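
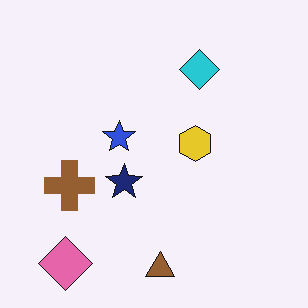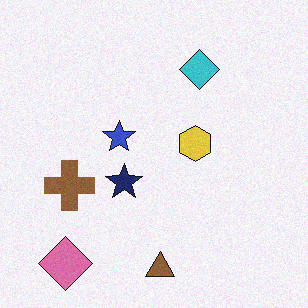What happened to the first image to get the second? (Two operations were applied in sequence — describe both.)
The second image is the first slightly desaturated, then degraded with subtle gaussian noise.

All colors are more muted and greyish — a global saturation change. Random speckle covers the whole image, including the flat background.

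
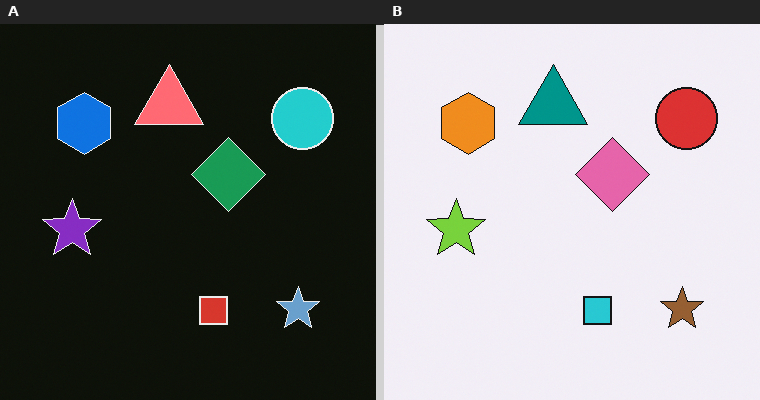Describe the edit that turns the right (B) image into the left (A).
The image was color-inverted (negative).

The light background has become dark and every shape's color is its complement — a photographic negative.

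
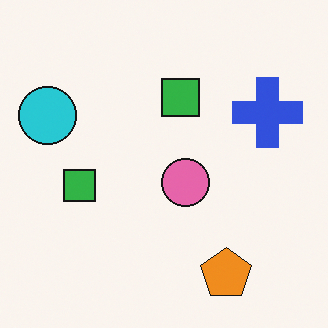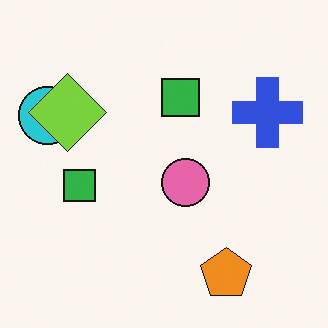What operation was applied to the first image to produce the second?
This is the original image overlaid with an additional lime diamond.

A lime diamond appears in the second image that is absent from the first.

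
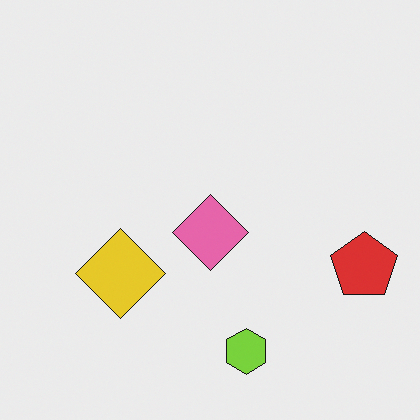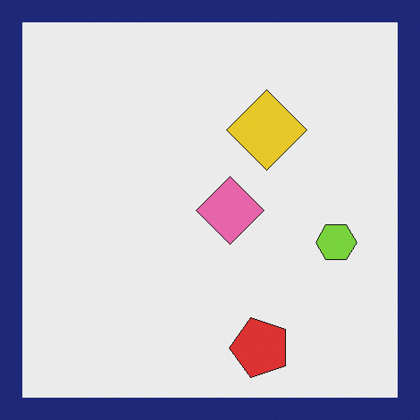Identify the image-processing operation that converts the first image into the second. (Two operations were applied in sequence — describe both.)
The second image is the first transposed (reflected across the top-left ↔ bottom-right diagonal), then framed with a navy border.

Shapes have swapped their row and column positions — what was in the top-right is now in the bottom-left — a diagonal reflection. A solid navy frame runs around the edge of the second image, with the content slightly shrunk inside it.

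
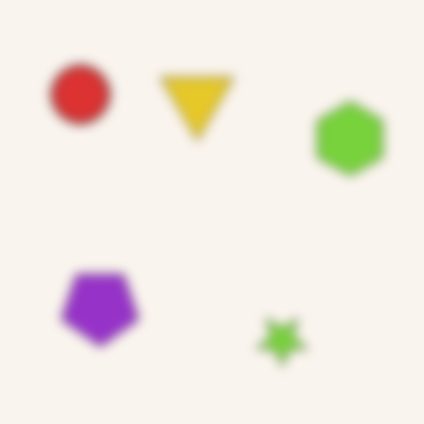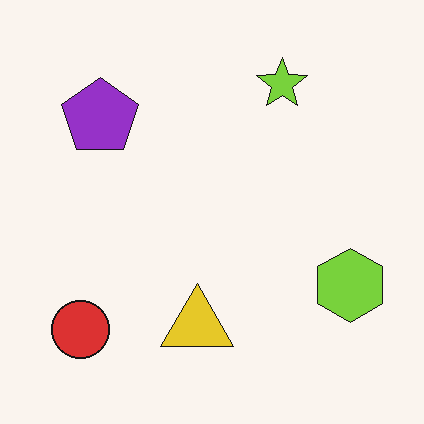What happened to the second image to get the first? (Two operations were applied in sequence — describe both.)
It was flipped vertically (top ↔ bottom), then strongly gaussian-blurred.

The lime star is in the top of the second image and the bottom of the first — shapes on opposite sides of the horizontal midline have swapped in a mirror flip. Shape edges and outlines are uniformly softened across the whole image.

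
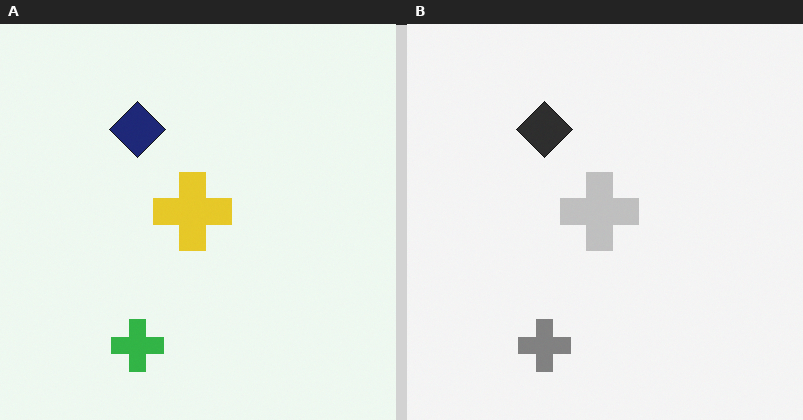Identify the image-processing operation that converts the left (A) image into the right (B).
It was converted to grayscale.

All color is removed — every shape is now a shade of grey.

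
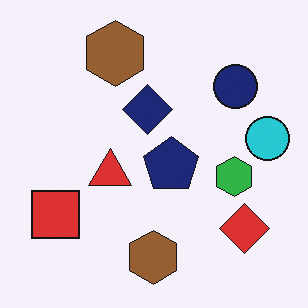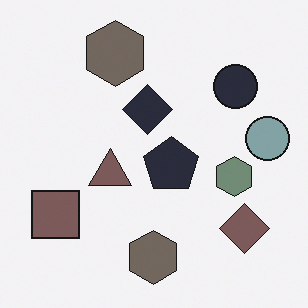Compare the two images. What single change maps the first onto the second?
The image was heavily desaturated.

All colors are more muted and greyish — a global saturation change.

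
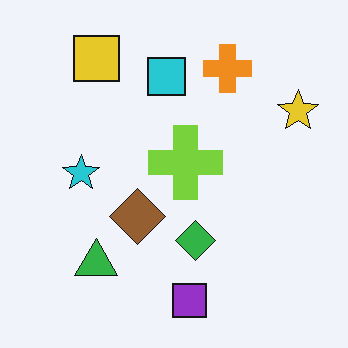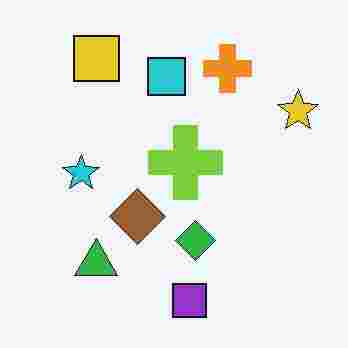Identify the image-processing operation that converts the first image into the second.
The second image is the first degraded with heavy JPEG compression.

Blocky 8×8 compression artifacts appear around shape edges and the flat background shows ringing — characteristic JPEG degradation.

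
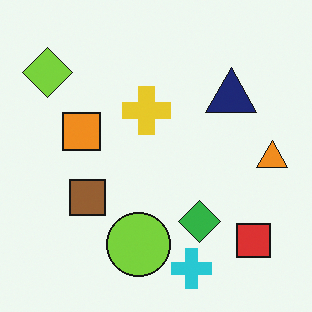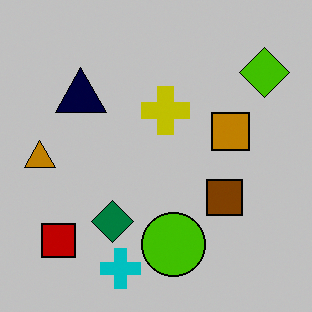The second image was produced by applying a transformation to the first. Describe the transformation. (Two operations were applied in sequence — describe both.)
The transformation is: flipped horizontally (left ↔ right), then heavily posterized to just a handful of flat colors.

The orange triangle is in the right of the first image and the left of the second — shapes on opposite sides of the vertical midline have swapped in a mirror flip. Each flat color has snapped to a coarser quantized level — most visibly, the near-white background has dropped to a flat grey.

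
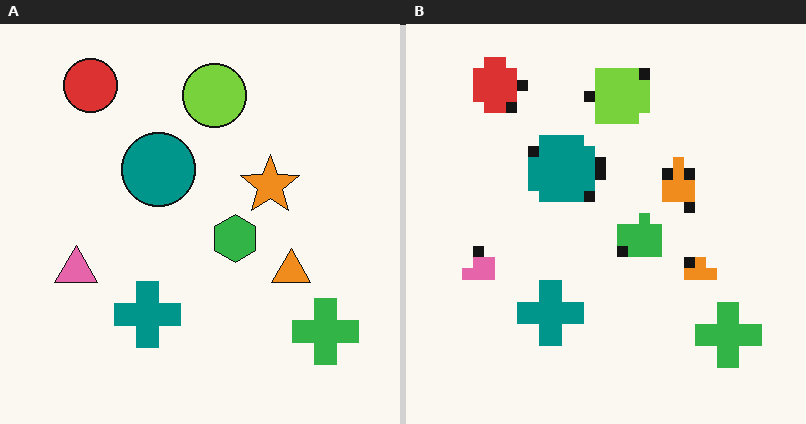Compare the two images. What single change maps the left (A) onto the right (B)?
The image was heavily pixelated into large blocks.

Shapes are reduced to large square blocks; fine edges and outlines are lost — a downscale-then-upscale (mosaic) effect.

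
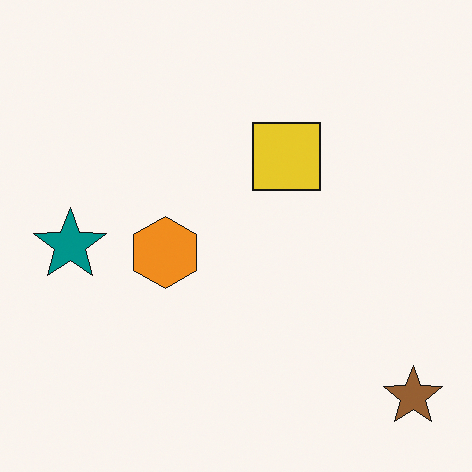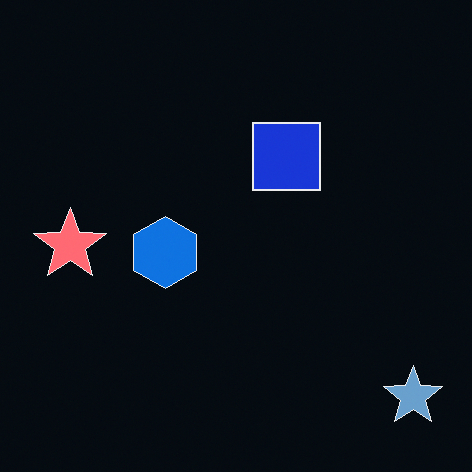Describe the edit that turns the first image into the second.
The transformation is: color-inverted (negative).

The light background has become dark and every shape's color is its complement — a photographic negative.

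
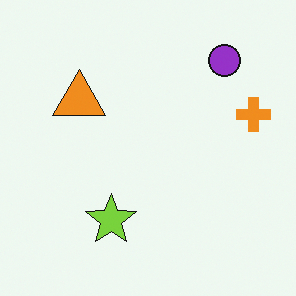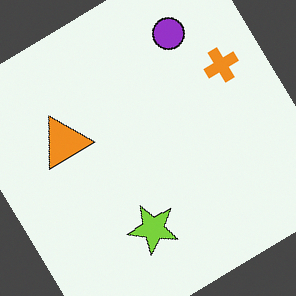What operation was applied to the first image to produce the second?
The transformation is: rotated counter-clockwise by a large amount — several tens of degrees.

Every shape is tilted by the same angle and the image corners show triangular fill wedges — a whole-image rotation by a non-right angle.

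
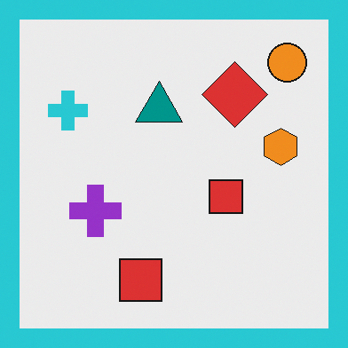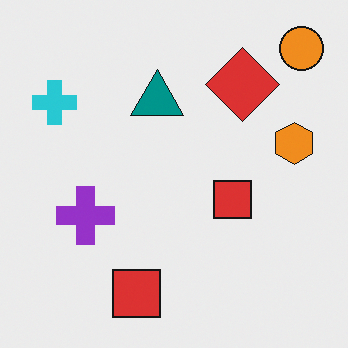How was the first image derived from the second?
The transformation is: framed with a cyan border.

A solid cyan frame runs around the edge of the first image, with the content slightly shrunk inside it.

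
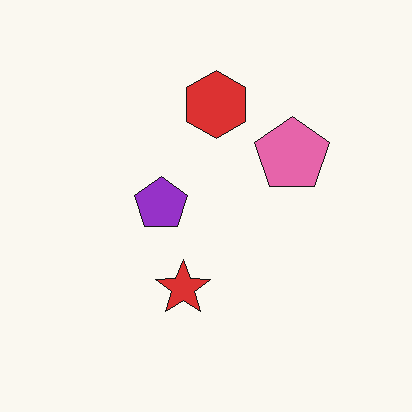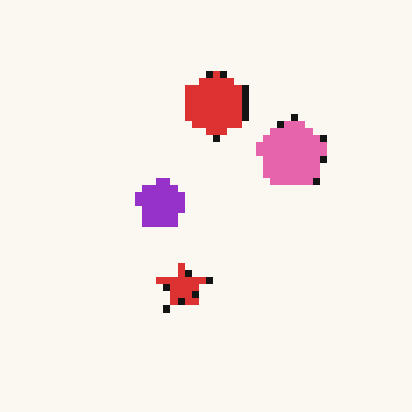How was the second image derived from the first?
The image was pixelated into visible square blocks.

Shapes are reduced to large square blocks; fine edges and outlines are lost — a downscale-then-upscale (mosaic) effect.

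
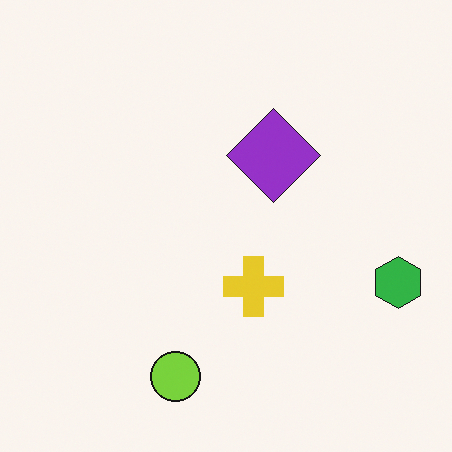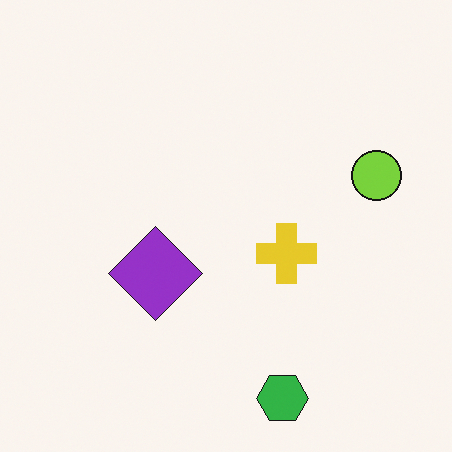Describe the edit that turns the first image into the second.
The transformation is: transposed (reflected across the top-left ↔ bottom-right diagonal).

Shapes have swapped their row and column positions — what was in the top-right is now in the bottom-left — a diagonal reflection.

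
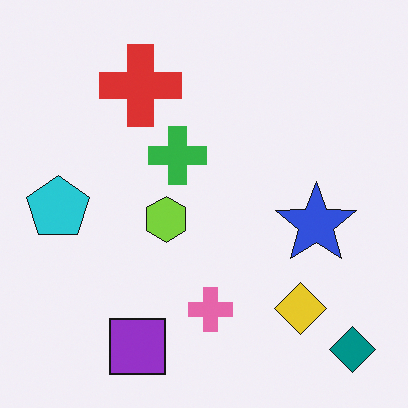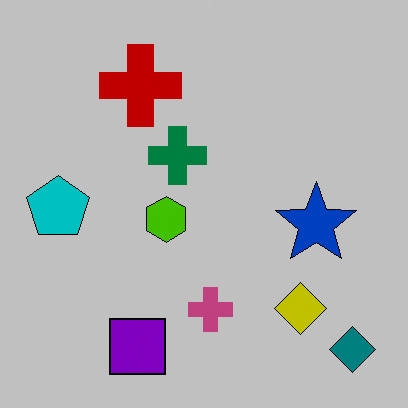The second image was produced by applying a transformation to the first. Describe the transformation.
The second image is the first aggressively posterized.

Each flat color has snapped to a coarser quantized level — most visibly, the near-white background has dropped to a flat grey.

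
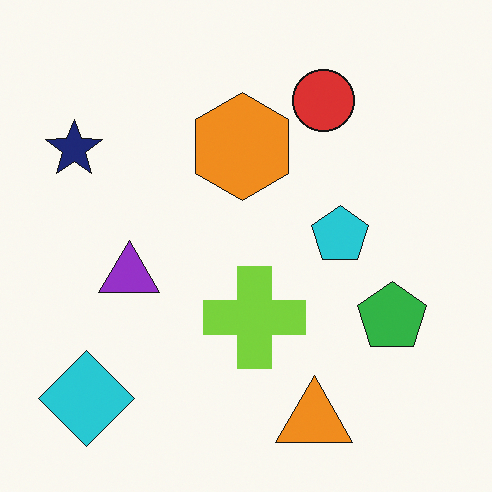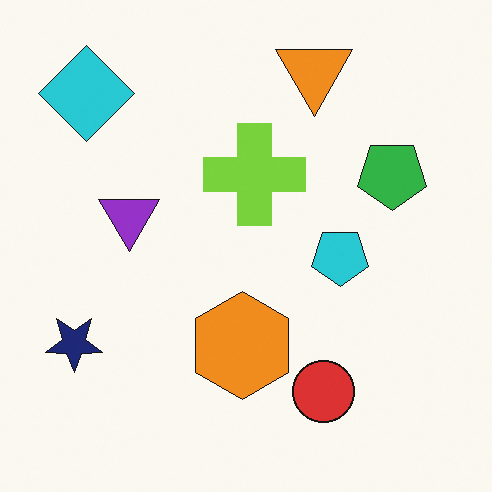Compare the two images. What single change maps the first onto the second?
This is the original image flipped vertically (top ↔ bottom).

The orange triangle is in the bottom of the first image and the top of the second — shapes on opposite sides of the horizontal midline have swapped in a mirror flip.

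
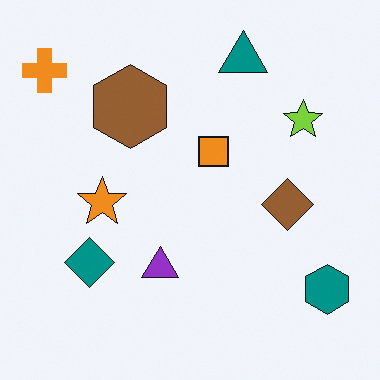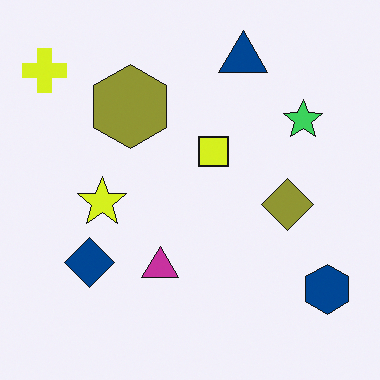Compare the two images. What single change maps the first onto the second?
The second image is the first hue-shifted slightly.

Every shape's color has rotated by the same amount around the hue wheel — a uniform hue shift.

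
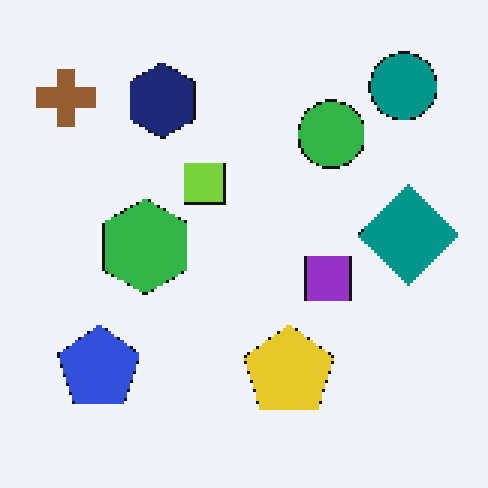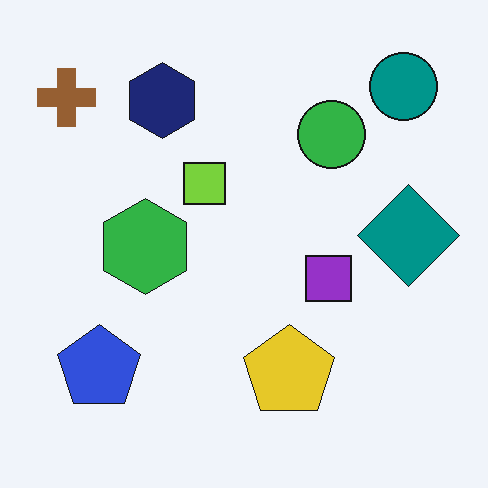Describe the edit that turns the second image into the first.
Mildly pixelated.

Shapes are reduced to large square blocks; fine edges and outlines are lost — a downscale-then-upscale (mosaic) effect.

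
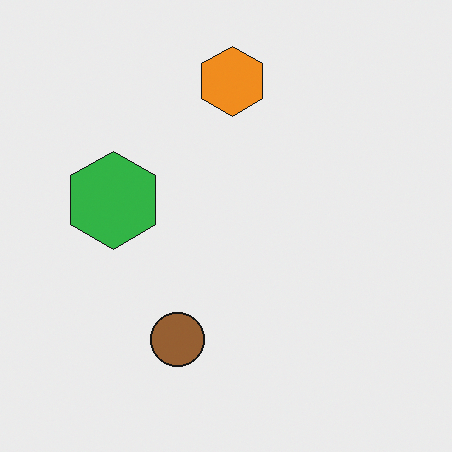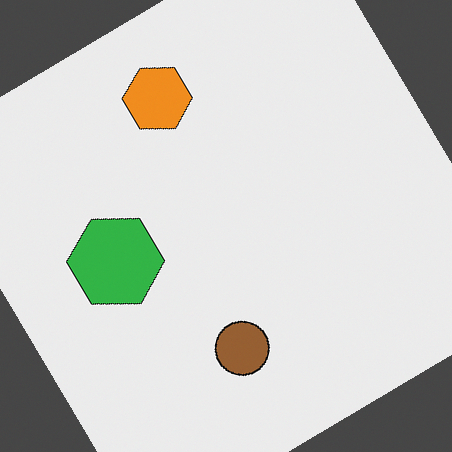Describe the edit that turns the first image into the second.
The second image is the first rotated counter-clockwise by a large amount — several tens of degrees.

Every shape is tilted by the same angle and the image corners show triangular fill wedges — a whole-image rotation by a non-right angle.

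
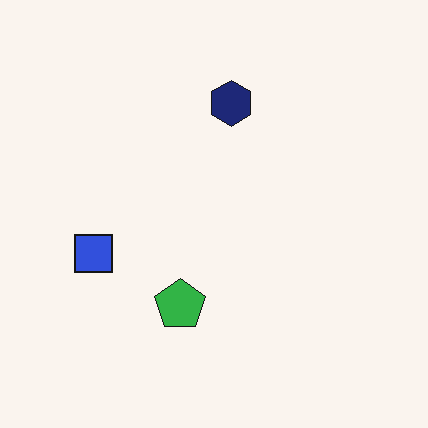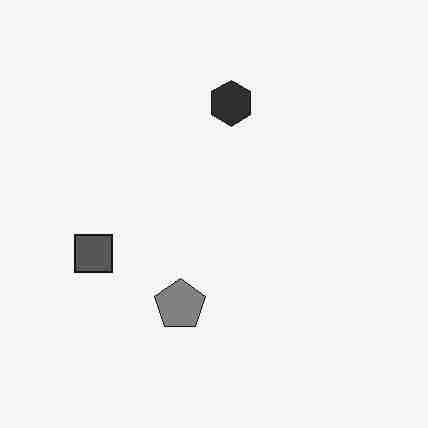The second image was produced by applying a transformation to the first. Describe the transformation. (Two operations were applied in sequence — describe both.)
The second image is the first converted to grayscale, then heavily JPEG-compressed with obvious blocking artifacts.

All color is removed — every shape is now a shade of grey. Blocky 8×8 compression artifacts appear around shape edges and the flat background shows ringing — characteristic JPEG degradation.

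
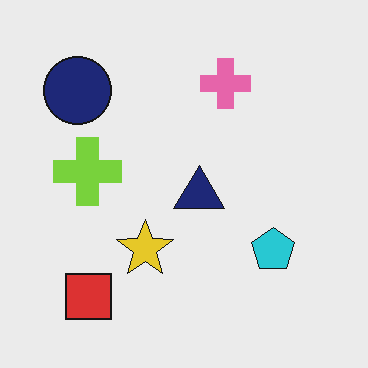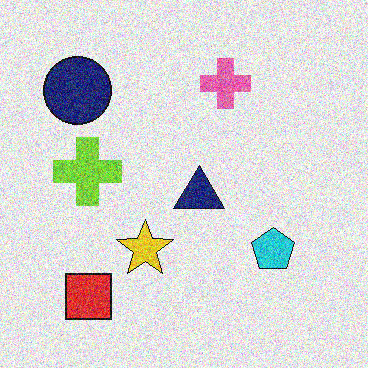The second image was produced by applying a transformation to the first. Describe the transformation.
The image was degraded with strong gaussian noise.

Random speckle covers the whole image, including the flat background.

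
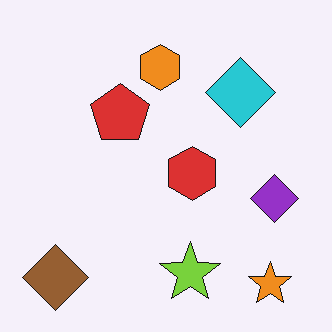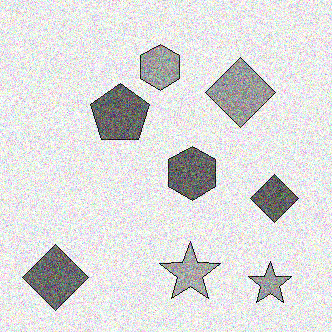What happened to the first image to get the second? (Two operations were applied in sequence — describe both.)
It was converted to grayscale, then degraded with strong gaussian noise.

All color is removed — every shape is now a shade of grey. Random speckle covers the whole image, including the flat background.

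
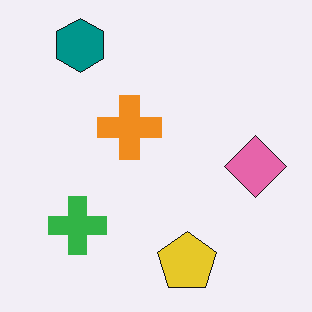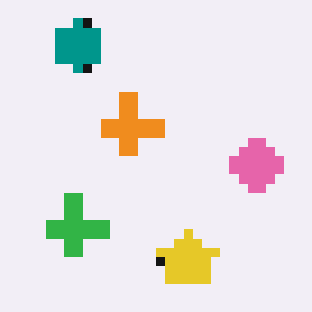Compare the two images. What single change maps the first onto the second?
The second image is the first coarsely pixelated.

Shapes are reduced to large square blocks; fine edges and outlines are lost — a downscale-then-upscale (mosaic) effect.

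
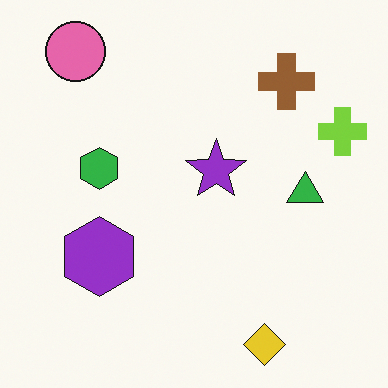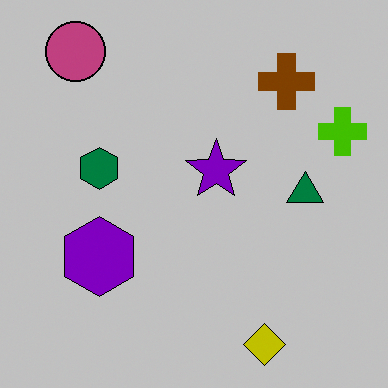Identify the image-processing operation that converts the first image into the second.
The second image is the first aggressively posterized.

Each flat color has snapped to a coarser quantized level — most visibly, the near-white background has dropped to a flat grey.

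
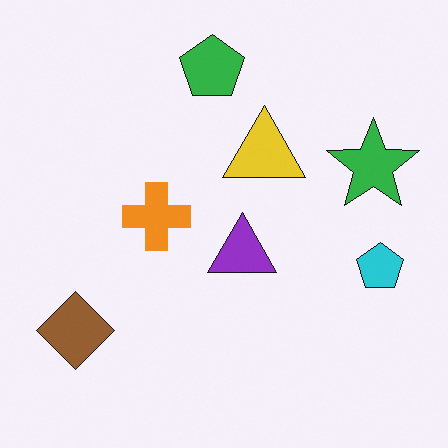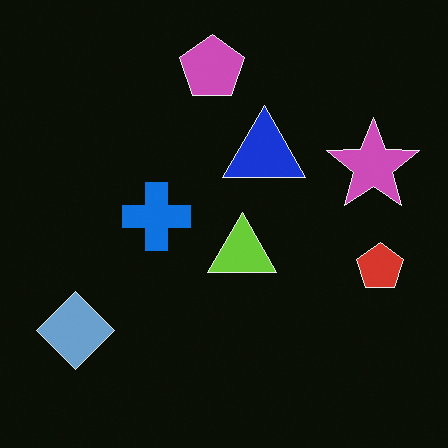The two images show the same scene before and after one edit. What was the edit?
The transformation is: color-inverted (negative).

The light background has become dark and every shape's color is its complement — a photographic negative.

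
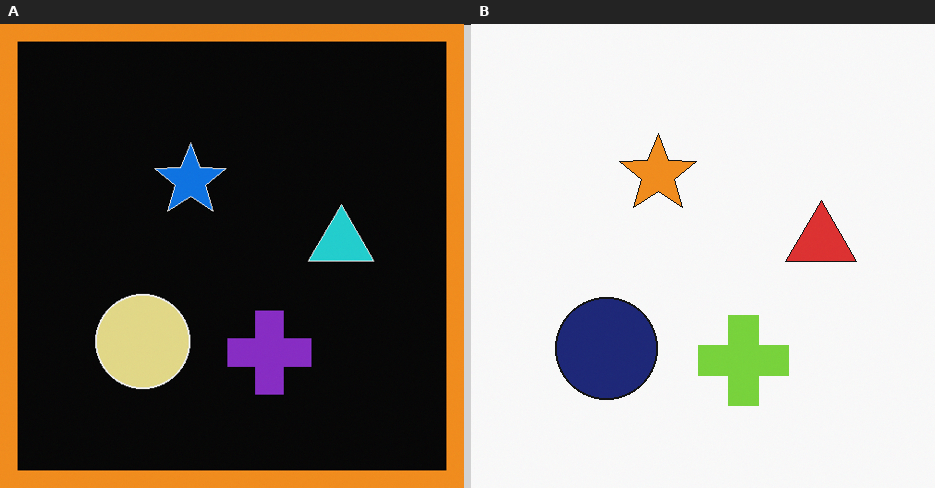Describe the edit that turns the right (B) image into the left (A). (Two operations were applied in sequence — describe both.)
The transformation is: color-inverted (negative), then framed with a orange border.

The light background has become dark and every shape's color is its complement — a photographic negative. A solid orange frame runs around the edge of the left (A) image, with the content slightly shrunk inside it.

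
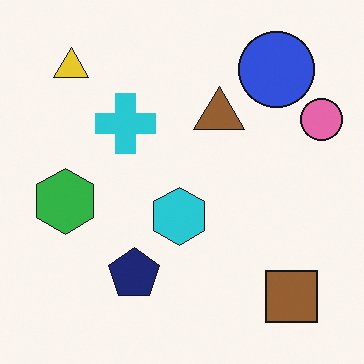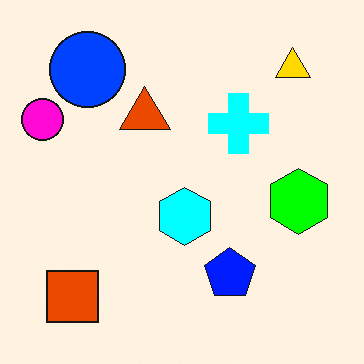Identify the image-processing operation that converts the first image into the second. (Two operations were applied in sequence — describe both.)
It was flipped horizontally (left ↔ right), then made much more vivid (saturation change).

The pink circle is in the top-right of the first image and the top-left of the second — shapes on opposite sides of the vertical midline have swapped in a mirror flip. All colors are more vivid — a global saturation change.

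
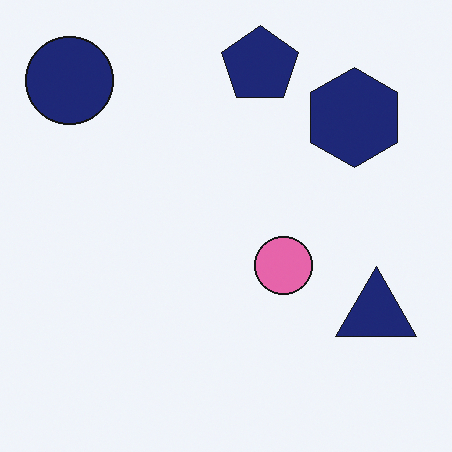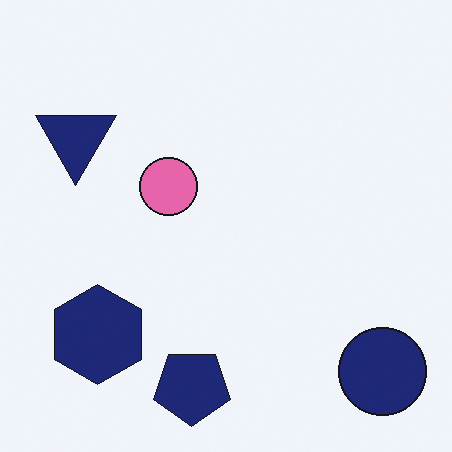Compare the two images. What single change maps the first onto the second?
The image was rotated 180°.

The navy circle sits in the top-left of the first image and the bottom-right of the second — consistent with a whole-image 180° rotation.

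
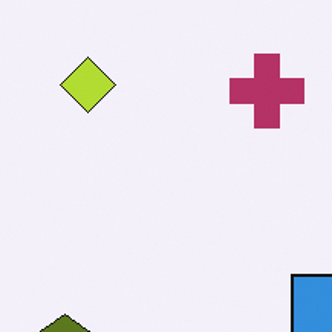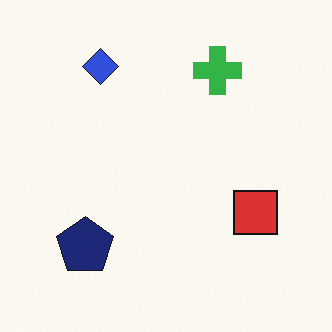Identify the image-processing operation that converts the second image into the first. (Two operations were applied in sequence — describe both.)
The image was hue-shifted by a large amount, then cropped slightly and scaled back up.

Every shape's color has rotated by the same amount around the hue wheel — a uniform hue shift. The visible shapes are larger and the field of view is narrower; shapes near the original edges may be partly or wholly outside the frame — a crop-and-rescale.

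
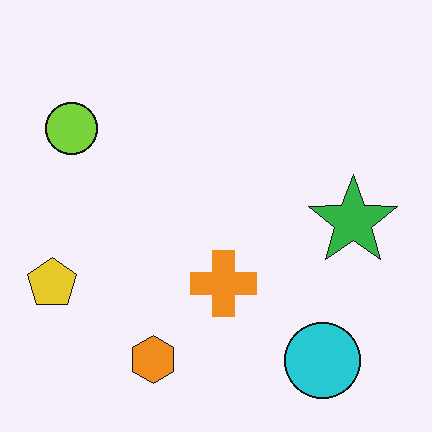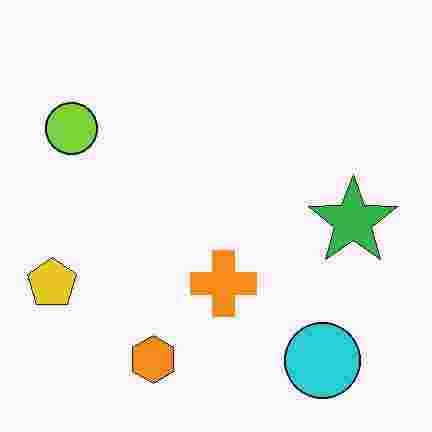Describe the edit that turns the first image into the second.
The second image is the first degraded with heavy JPEG compression.

Blocky 8×8 compression artifacts appear around shape edges and the flat background shows ringing — characteristic JPEG degradation.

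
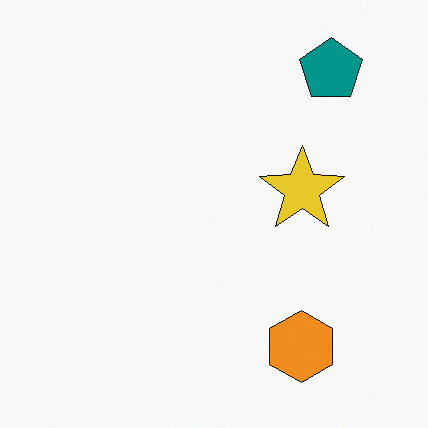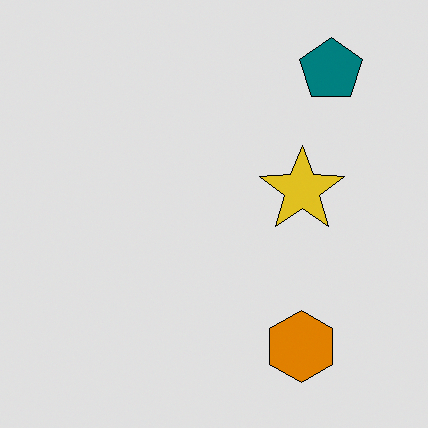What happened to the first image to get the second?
The second image is the first moderately posterized.

Each flat color has snapped to a coarser quantized level — most visibly, the near-white background has dropped to a flat grey.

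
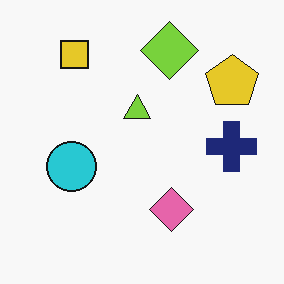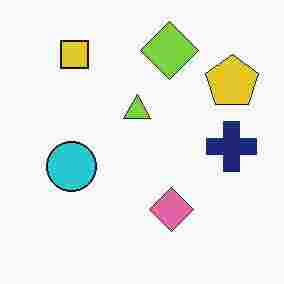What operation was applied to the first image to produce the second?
The transformation is: degraded with heavy JPEG compression.

Blocky 8×8 compression artifacts appear around shape edges and the flat background shows ringing — characteristic JPEG degradation.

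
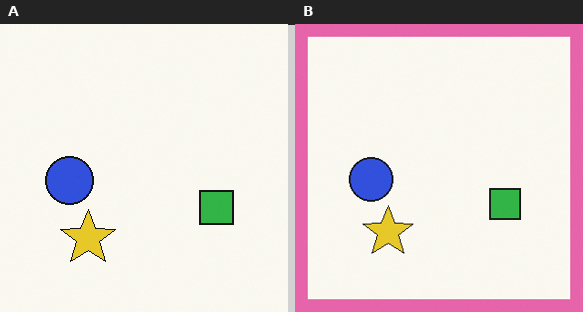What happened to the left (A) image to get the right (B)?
It was framed with a pink border.

A solid pink frame runs around the edge of the right (B) image, with the content slightly shrunk inside it.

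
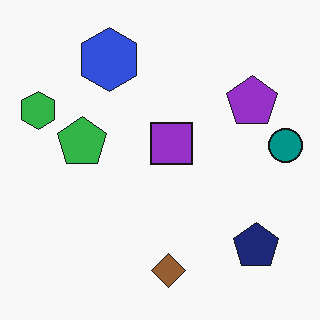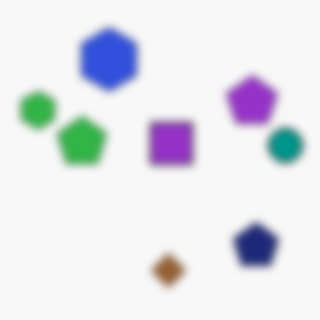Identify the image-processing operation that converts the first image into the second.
This is the original image noticeably gaussian-blurred.

Shape edges and outlines are uniformly softened across the whole image.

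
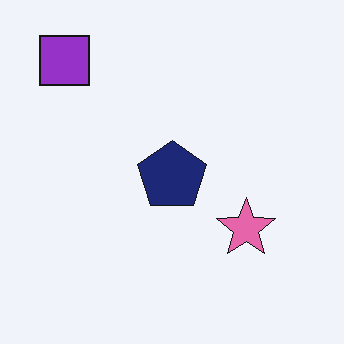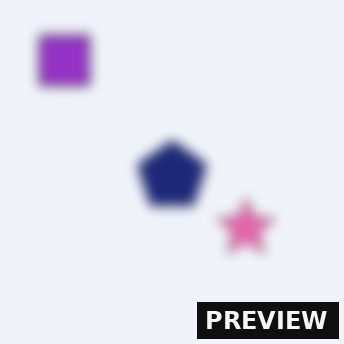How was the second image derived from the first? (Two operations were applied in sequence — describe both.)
Strongly gaussian-blurred, then watermarked with the text "PREVIEW" in the lower-right corner.

Shape edges and outlines are uniformly softened across the whole image. A dark label reading "PREVIEW" appears in the lower-right corner.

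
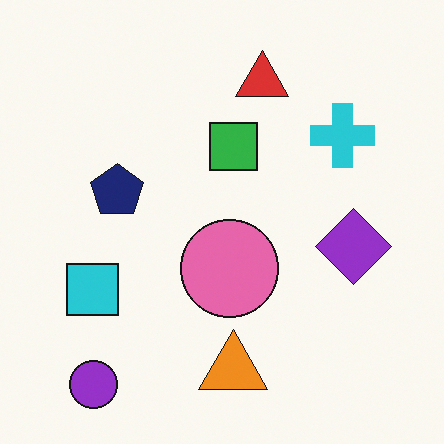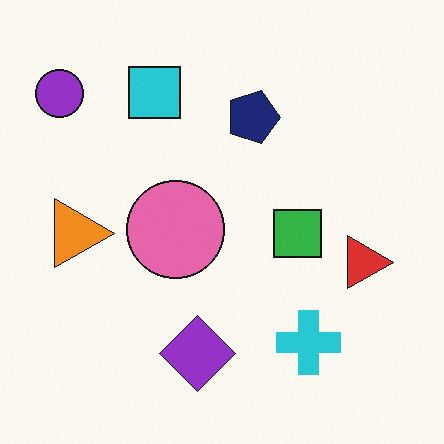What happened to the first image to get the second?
It was rotated 90° clockwise.

The purple circle sits in the bottom-left of the first image and the top-left of the second — consistent with a whole-image 90° clockwise rotation.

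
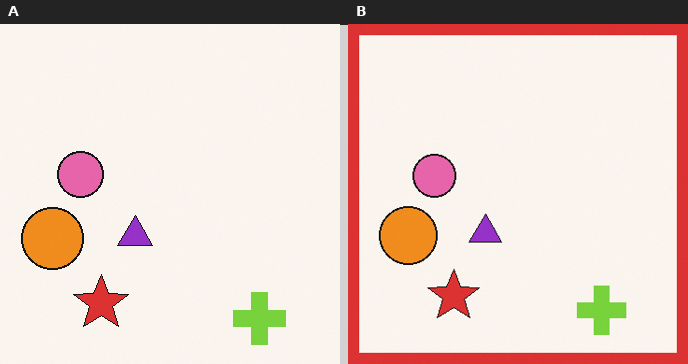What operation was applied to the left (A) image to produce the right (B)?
It was framed with a red border.

A solid red frame runs around the edge of the right (B) image, with the content slightly shrunk inside it.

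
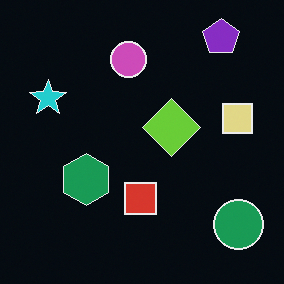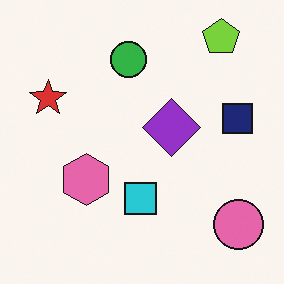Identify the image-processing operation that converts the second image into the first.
The image was color-inverted (negative).

The light background has become dark and every shape's color is its complement — a photographic negative.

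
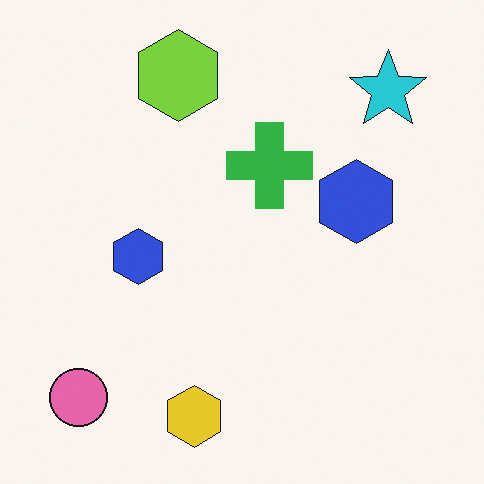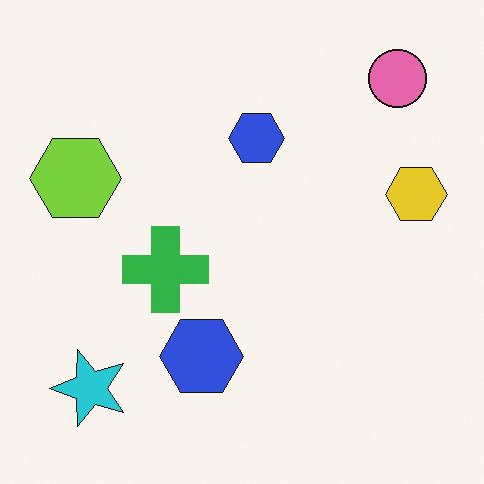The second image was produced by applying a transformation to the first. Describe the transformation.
The second image is the first transposed (reflected across the top-left ↔ bottom-right diagonal).

Shapes have swapped their row and column positions — what was in the top-right is now in the bottom-left — a diagonal reflection.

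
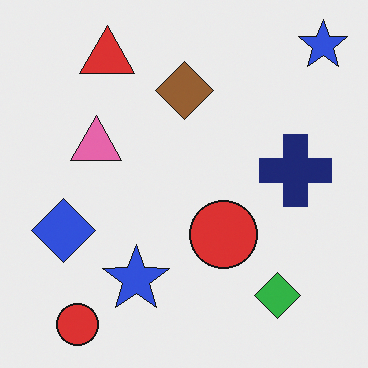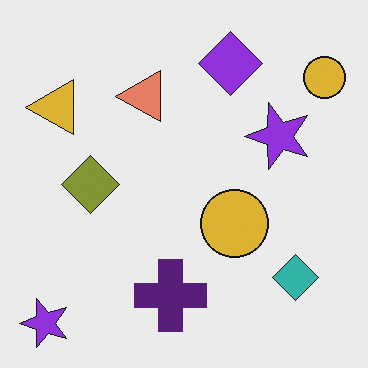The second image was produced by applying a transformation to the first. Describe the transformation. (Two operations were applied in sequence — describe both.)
The image was hue-shifted slightly, then transposed (reflected across the top-left ↔ bottom-right diagonal).

Every shape's color has rotated by the same amount around the hue wheel — a uniform hue shift. Shapes have swapped their row and column positions — what was in the top-right is now in the bottom-left — a diagonal reflection.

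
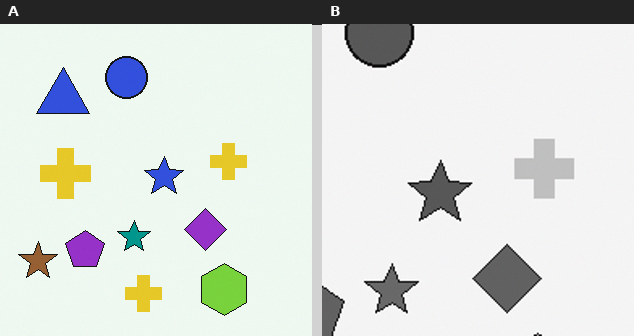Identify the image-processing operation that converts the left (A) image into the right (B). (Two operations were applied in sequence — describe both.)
The right (B) image is the left (A) converted to grayscale, then cropped tightly and scaled back up.

All color is removed — every shape is now a shade of grey. The visible shapes are larger and the field of view is narrower; shapes near the original edges may be partly or wholly outside the frame — a crop-and-rescale.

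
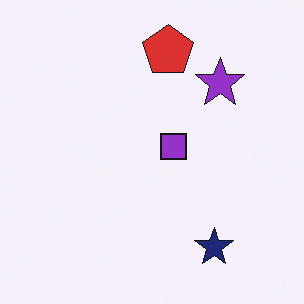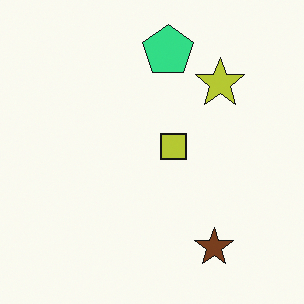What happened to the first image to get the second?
This is the original image hue-shifted noticeably.

Every shape's color has rotated by the same amount around the hue wheel — a uniform hue shift.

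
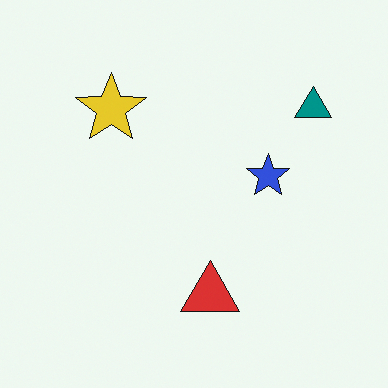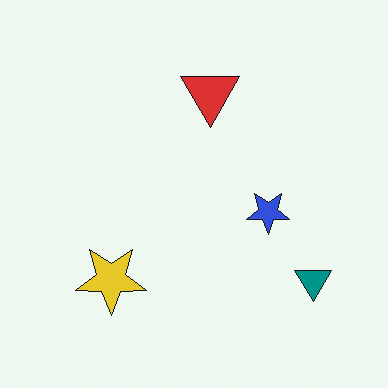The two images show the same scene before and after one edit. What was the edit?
The transformation is: flipped vertically (top ↔ bottom).

The red triangle is in the bottom of the first image and the top of the second — shapes on opposite sides of the horizontal midline have swapped in a mirror flip.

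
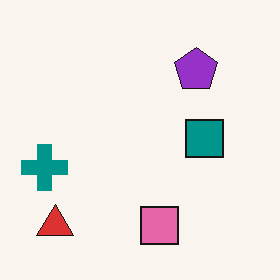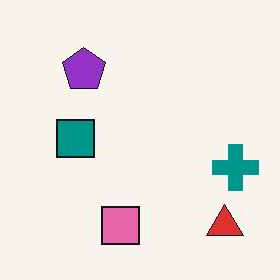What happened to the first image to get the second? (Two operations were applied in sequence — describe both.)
This is the original image JPEG-compressed with visible artifacts, then flipped horizontally (left ↔ right).

Blocky 8×8 compression artifacts appear around shape edges and the flat background shows ringing — characteristic JPEG degradation. The teal cross is in the left of the first image and the right of the second — shapes on opposite sides of the vertical midline have swapped in a mirror flip.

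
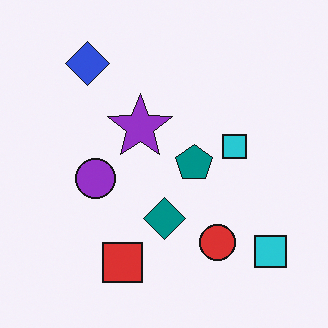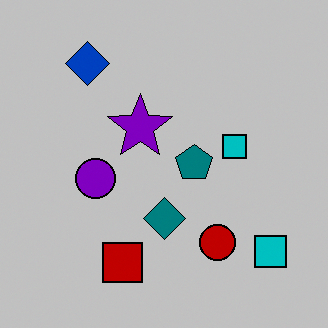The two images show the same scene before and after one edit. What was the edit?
Heavily posterized to just a handful of flat colors.

Each flat color has snapped to a coarser quantized level — most visibly, the near-white background has dropped to a flat grey.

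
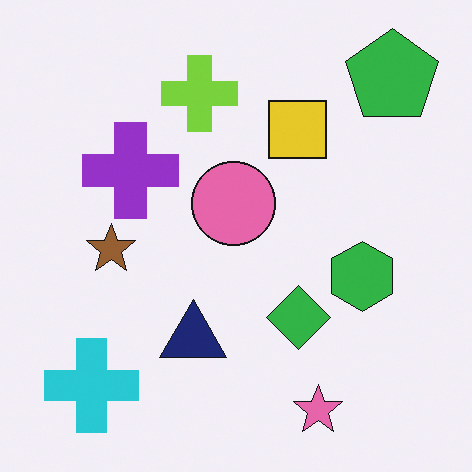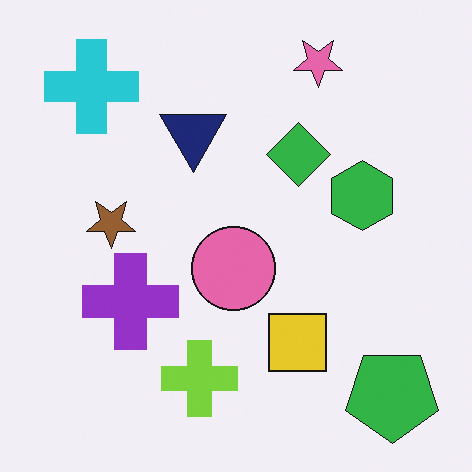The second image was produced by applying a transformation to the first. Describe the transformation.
It was flipped vertically (top ↔ bottom).

The pink star is in the bottom-right of the first image and the top-right of the second — shapes on opposite sides of the horizontal midline have swapped in a mirror flip.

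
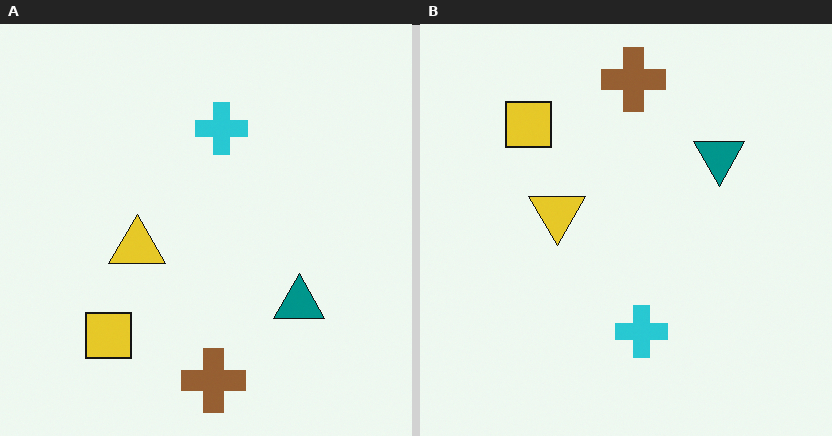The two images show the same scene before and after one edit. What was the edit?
Flipped vertically (top ↔ bottom).

The brown cross is in the bottom of the left (A) image and the top of the right (B) — shapes on opposite sides of the horizontal midline have swapped in a mirror flip.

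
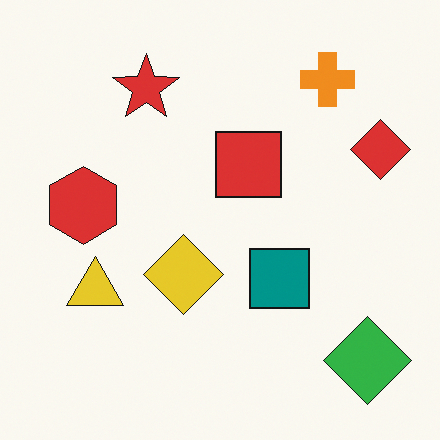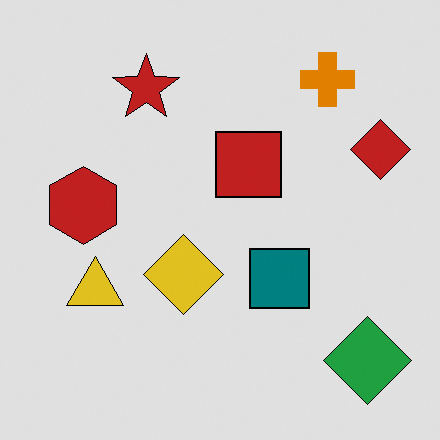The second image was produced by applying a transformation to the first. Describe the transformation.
The second image is the first posterized to a reduced palette.

Each flat color has snapped to a coarser quantized level — most visibly, the near-white background has dropped to a flat grey.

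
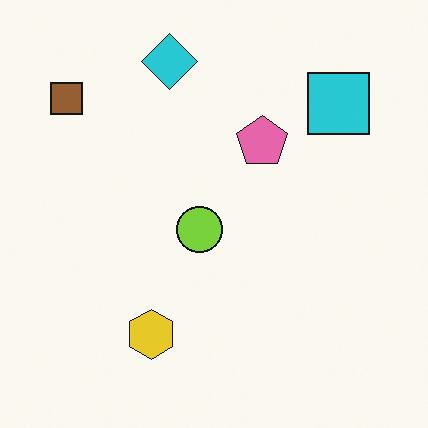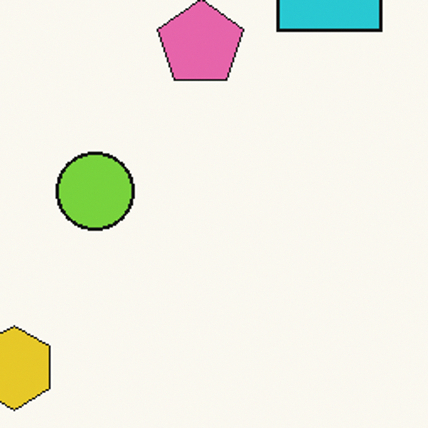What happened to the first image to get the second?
This is the original image cropped to a noticeably smaller region and rescaled.

The visible shapes are larger and the field of view is narrower; shapes near the original edges may be partly or wholly outside the frame — a crop-and-rescale.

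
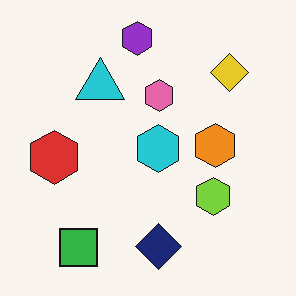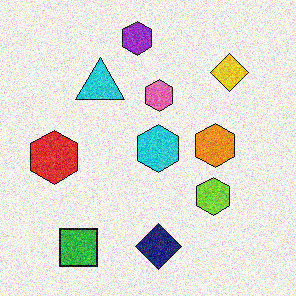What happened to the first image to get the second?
This is the original image degraded with visible gaussian noise.

Random speckle covers the whole image, including the flat background.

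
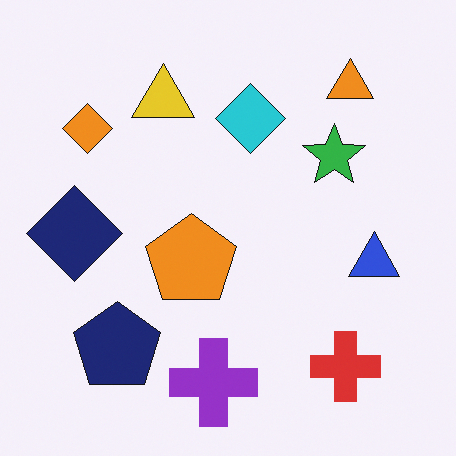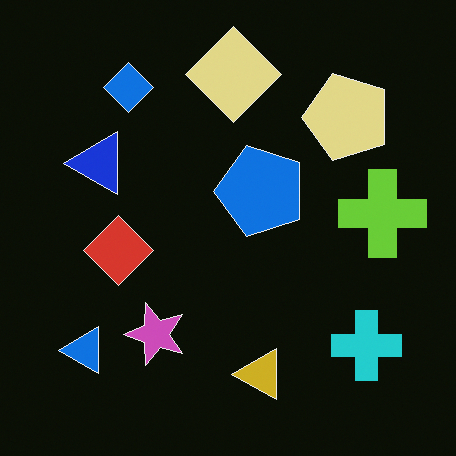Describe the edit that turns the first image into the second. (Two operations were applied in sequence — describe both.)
It was transposed (reflected across the top-left ↔ bottom-right diagonal), then color-inverted (negative).

Shapes have swapped their row and column positions — what was in the top-right is now in the bottom-left — a diagonal reflection. The light background has become dark and every shape's color is its complement — a photographic negative.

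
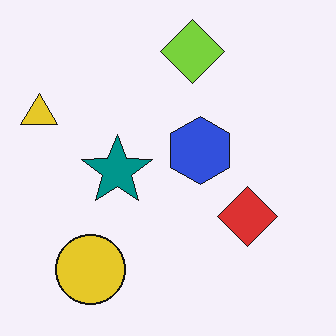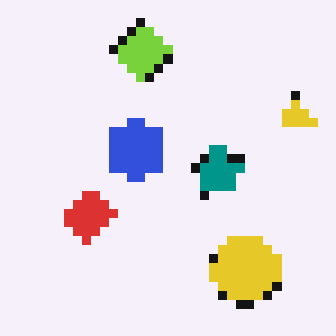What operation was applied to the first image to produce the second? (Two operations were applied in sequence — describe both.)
The transformation is: coarsely pixelated, then flipped horizontally (left ↔ right).

Shapes are reduced to large square blocks; fine edges and outlines are lost — a downscale-then-upscale (mosaic) effect. The yellow triangle is in the left of the first image and the right of the second — shapes on opposite sides of the vertical midline have swapped in a mirror flip.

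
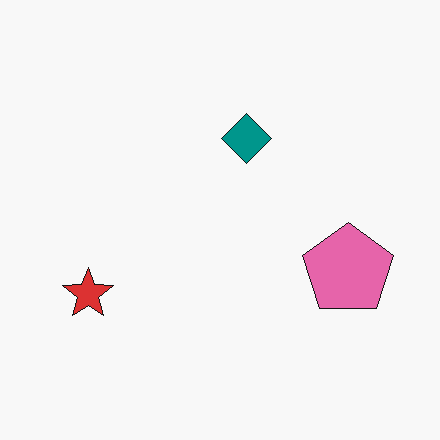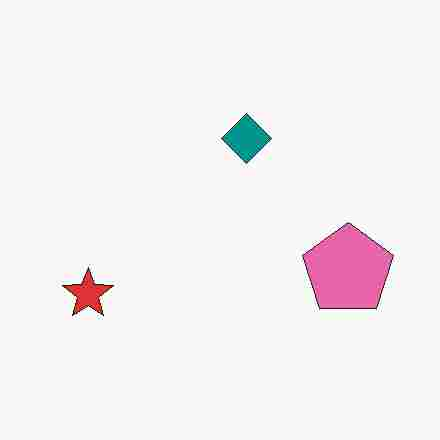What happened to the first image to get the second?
The second image is the first heavily JPEG-compressed with obvious blocking artifacts.

Blocky 8×8 compression artifacts appear around shape edges and the flat background shows ringing — characteristic JPEG degradation.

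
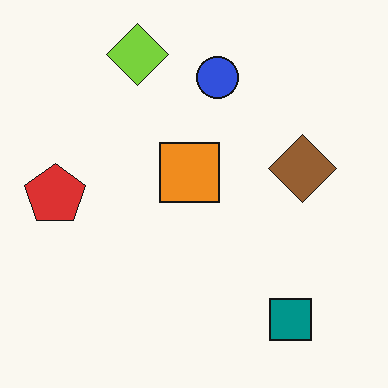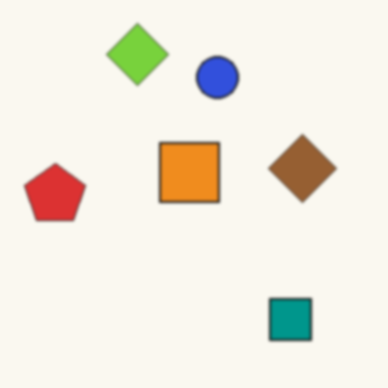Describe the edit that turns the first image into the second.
This is the original image given a subtle gaussian blur.

Shape edges and outlines are uniformly softened across the whole image.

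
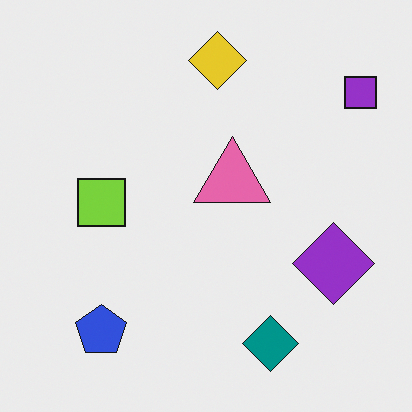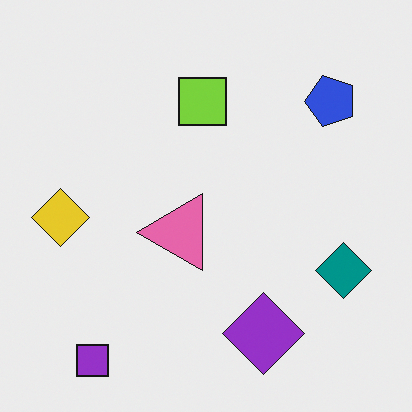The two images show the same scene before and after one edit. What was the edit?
The transformation is: transposed (reflected across the top-left ↔ bottom-right diagonal).

Shapes have swapped their row and column positions — what was in the top-right is now in the bottom-left — a diagonal reflection.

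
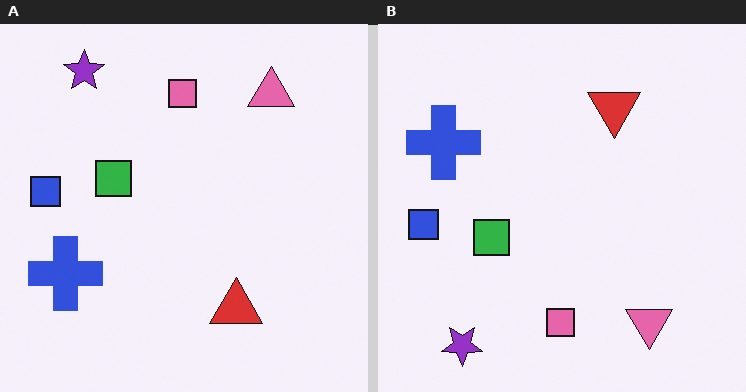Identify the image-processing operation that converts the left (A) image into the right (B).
The right (B) image is the left (A) flipped vertically (top ↔ bottom).

The purple star is in the top-left of the left (A) image and the bottom-left of the right (B) — shapes on opposite sides of the horizontal midline have swapped in a mirror flip.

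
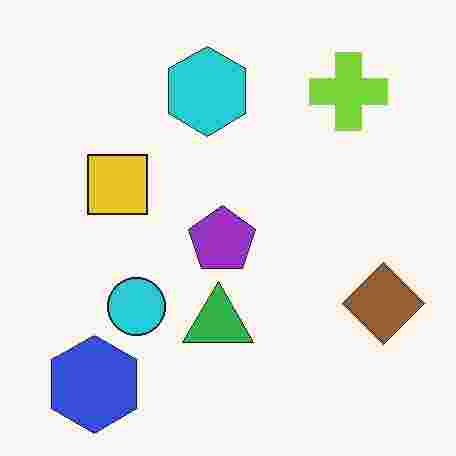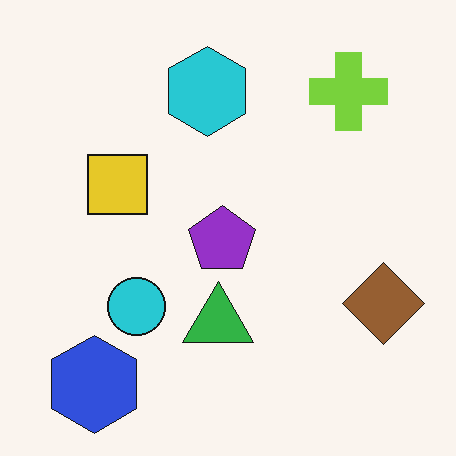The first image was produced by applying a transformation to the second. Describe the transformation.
The image was heavily JPEG-compressed with obvious blocking artifacts.

Blocky 8×8 compression artifacts appear around shape edges and the flat background shows ringing — characteristic JPEG degradation.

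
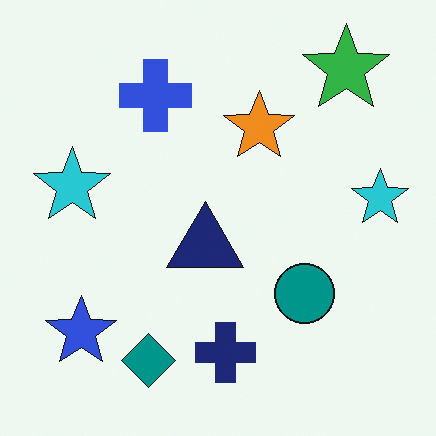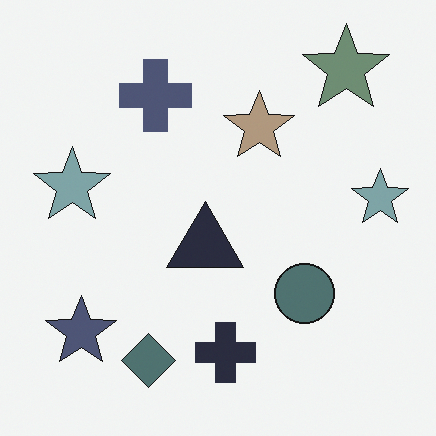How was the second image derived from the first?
It was heavily desaturated.

All colors are more muted and greyish — a global saturation change.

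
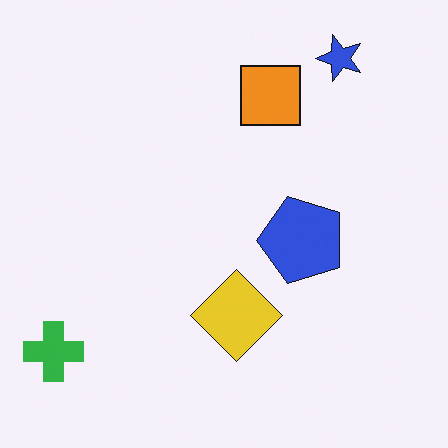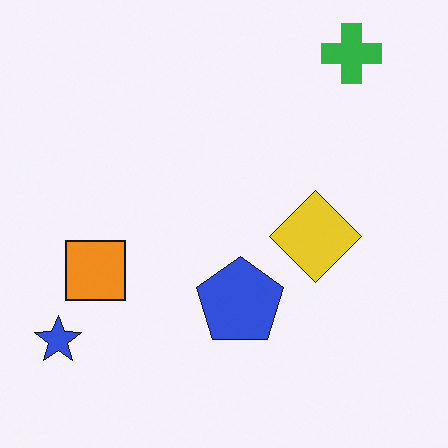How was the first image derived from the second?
This is the original image transposed (reflected across the top-left ↔ bottom-right diagonal).

Shapes have swapped their row and column positions — what was in the top-right is now in the bottom-left — a diagonal reflection.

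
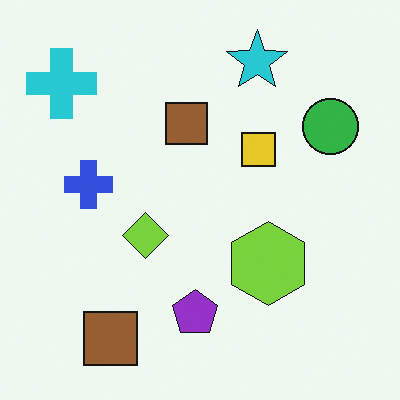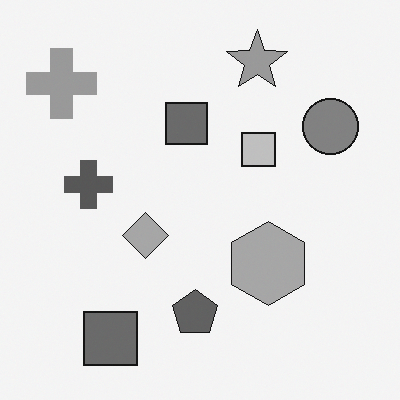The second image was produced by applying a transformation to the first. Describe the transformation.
It was converted to grayscale.

All color is removed — every shape is now a shade of grey.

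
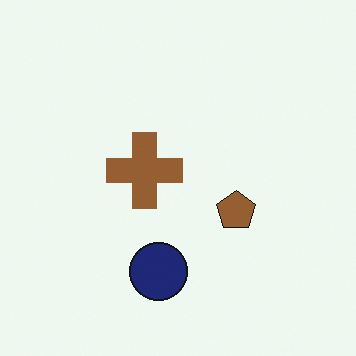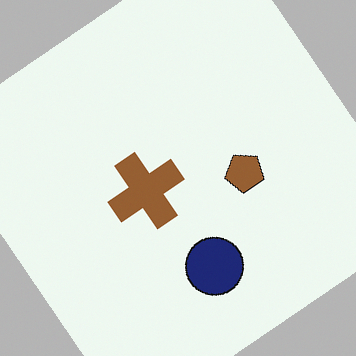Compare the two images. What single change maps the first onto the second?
The transformation is: rotated counter-clockwise by a large amount — several tens of degrees.

Every shape is tilted by the same angle and the image corners show triangular fill wedges — a whole-image rotation by a non-right angle.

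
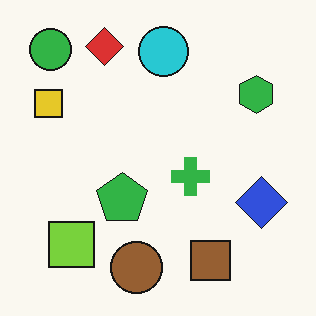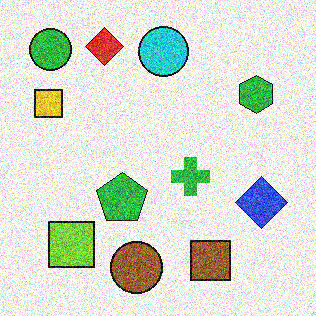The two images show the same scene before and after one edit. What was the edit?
The image was degraded with strong gaussian noise.

Random speckle covers the whole image, including the flat background.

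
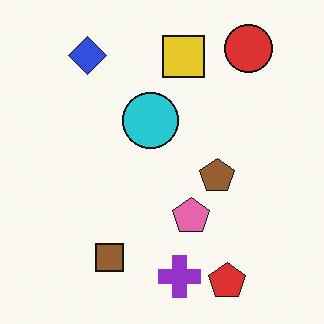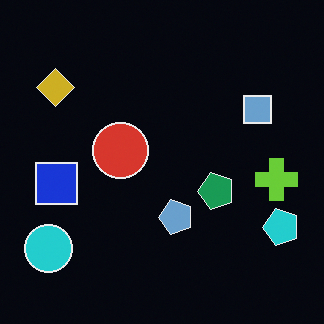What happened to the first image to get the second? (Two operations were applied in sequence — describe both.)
The second image is the first color-inverted (negative), then transposed (reflected across the top-left ↔ bottom-right diagonal).

The light background has become dark and every shape's color is its complement — a photographic negative. Shapes have swapped their row and column positions — what was in the top-right is now in the bottom-left — a diagonal reflection.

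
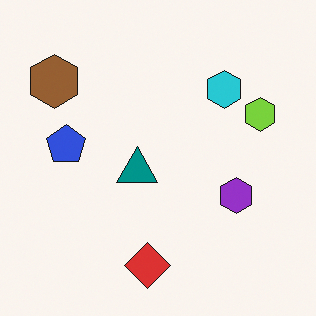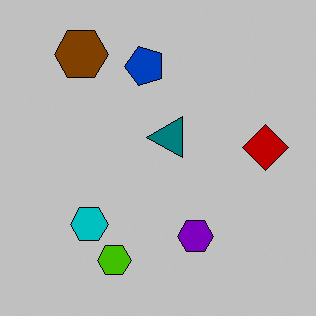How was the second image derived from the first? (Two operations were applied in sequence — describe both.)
The image was transposed (reflected across the top-left ↔ bottom-right diagonal), then aggressively posterized.

Shapes have swapped their row and column positions — what was in the top-right is now in the bottom-left — a diagonal reflection. Each flat color has snapped to a coarser quantized level — most visibly, the near-white background has dropped to a flat grey.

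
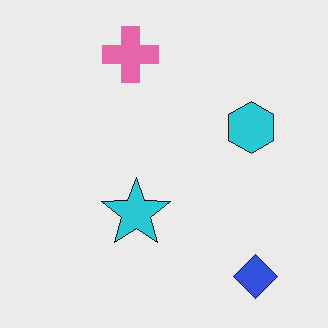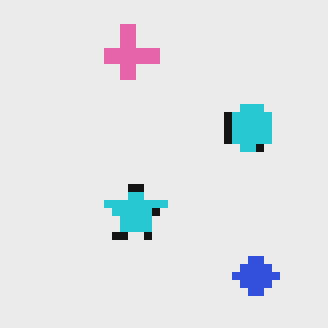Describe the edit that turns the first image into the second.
The transformation is: pixelated into visible square blocks.

Shapes are reduced to large square blocks; fine edges and outlines are lost — a downscale-then-upscale (mosaic) effect.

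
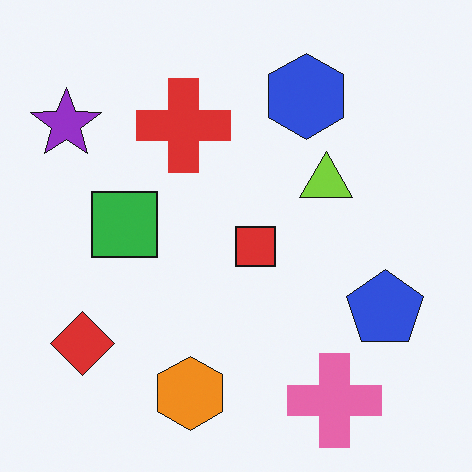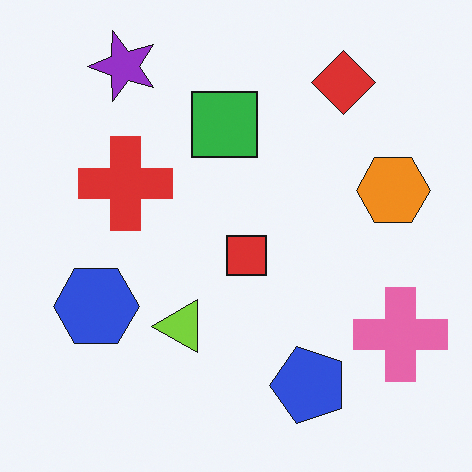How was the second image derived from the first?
This is the original image transposed (reflected across the top-left ↔ bottom-right diagonal).

Shapes have swapped their row and column positions — what was in the top-right is now in the bottom-left — a diagonal reflection.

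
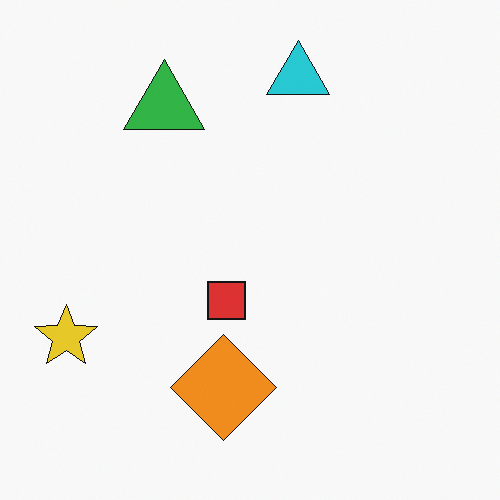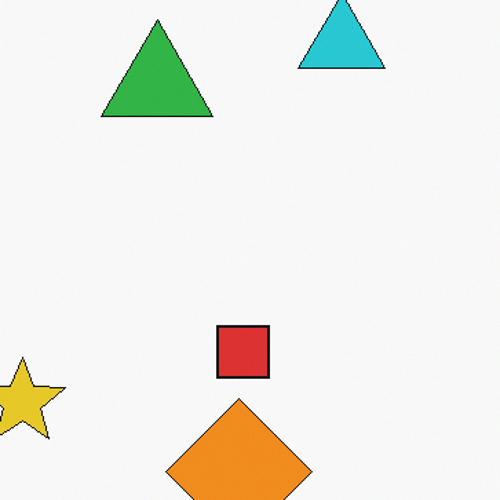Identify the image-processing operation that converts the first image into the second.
The transformation is: cropped slightly and scaled back up.

The visible shapes are larger and the field of view is narrower; shapes near the original edges may be partly or wholly outside the frame — a crop-and-rescale.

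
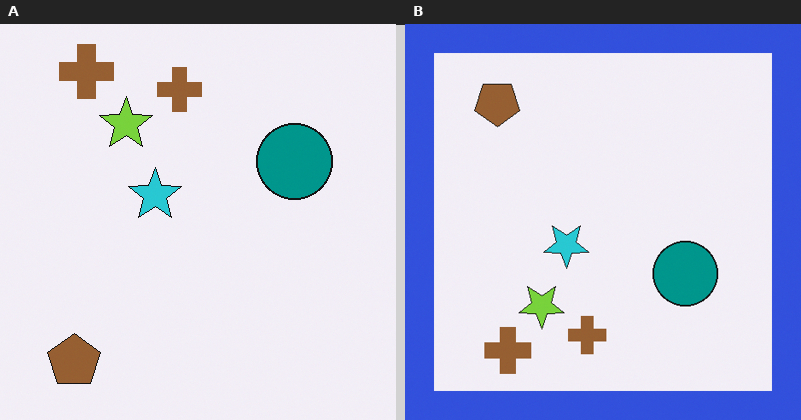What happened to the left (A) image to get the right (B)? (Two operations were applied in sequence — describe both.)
It was flipped vertically (top ↔ bottom), then framed with a blue border.

The brown pentagon is in the bottom-left of the left (A) image and the top-left of the right (B) — shapes on opposite sides of the horizontal midline have swapped in a mirror flip. A solid blue frame runs around the edge of the right (B) image, with the content slightly shrunk inside it.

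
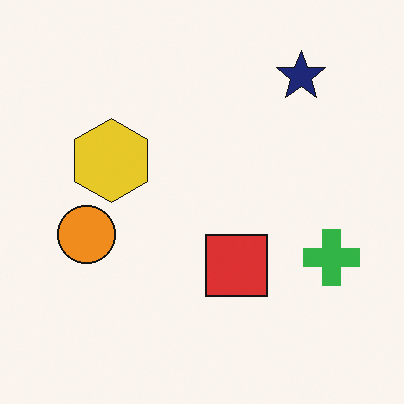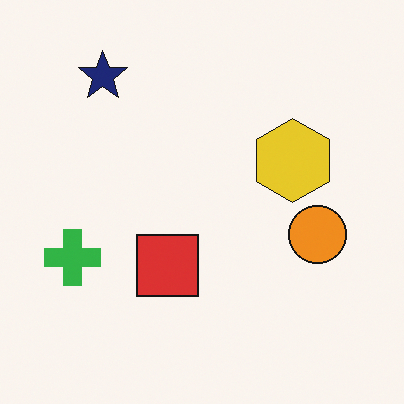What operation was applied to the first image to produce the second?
The transformation is: flipped horizontally (left ↔ right).

The green cross is in the right of the first image and the left of the second — shapes on opposite sides of the vertical midline have swapped in a mirror flip.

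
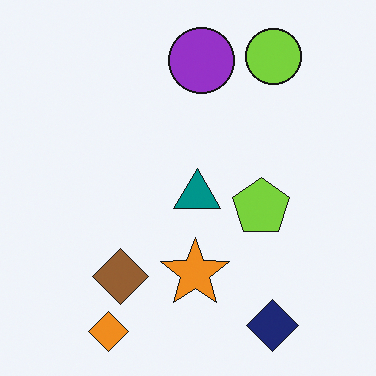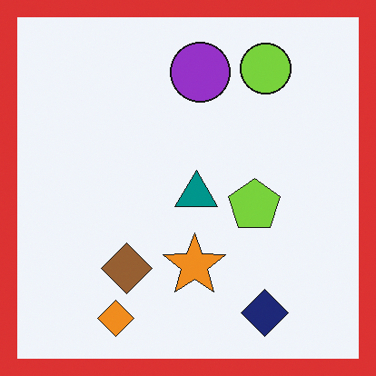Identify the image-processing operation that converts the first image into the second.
This is the original image framed with a red border.

A solid red frame runs around the edge of the second image, with the content slightly shrunk inside it.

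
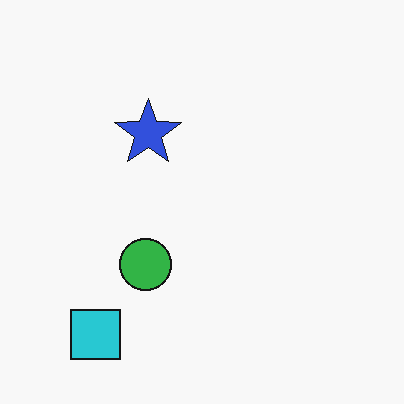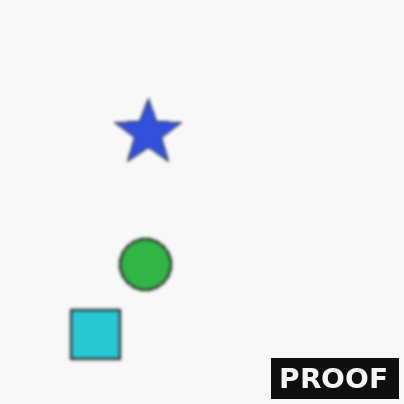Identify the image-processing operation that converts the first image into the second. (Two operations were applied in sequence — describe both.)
It was slightly softened, then watermarked with the text "PROOF" in the lower-right corner.

Shape edges and outlines are uniformly softened across the whole image. A dark label reading "PROOF" appears in the lower-right corner.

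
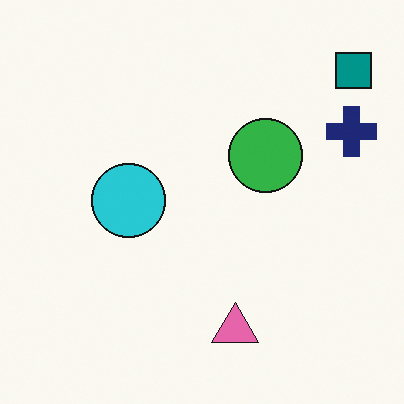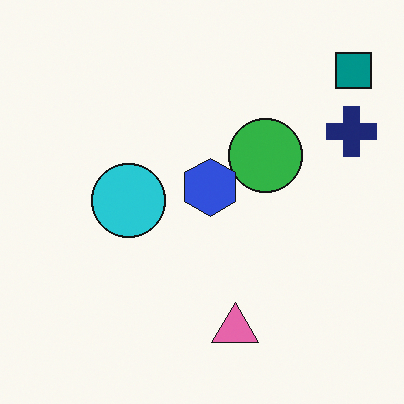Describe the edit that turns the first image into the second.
The image was overlaid with an additional blue hexagon.

A blue hexagon appears in the second image that is absent from the first.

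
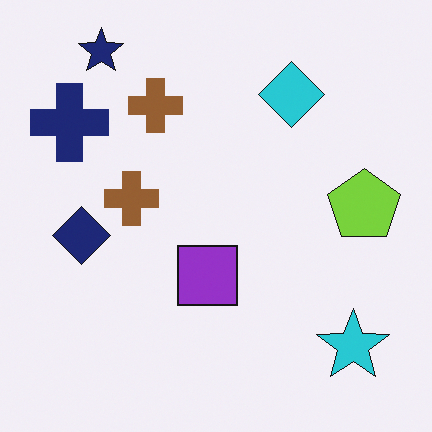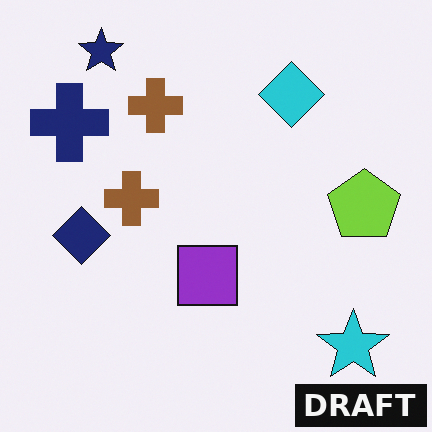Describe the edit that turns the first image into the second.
Watermarked with the text "DRAFT" in the lower-right corner.

A dark label reading "DRAFT" appears in the lower-right corner.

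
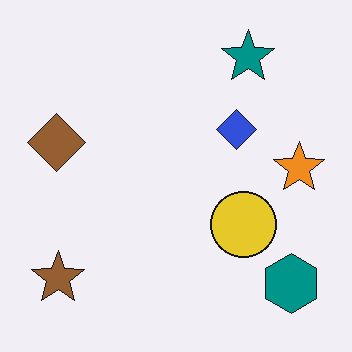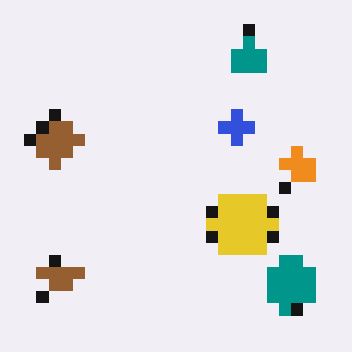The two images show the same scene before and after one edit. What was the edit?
Heavily pixelated into large blocks.

Shapes are reduced to large square blocks; fine edges and outlines are lost — a downscale-then-upscale (mosaic) effect.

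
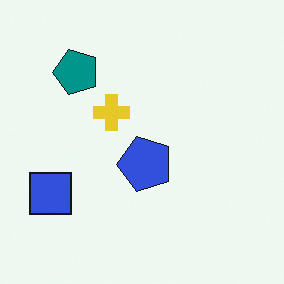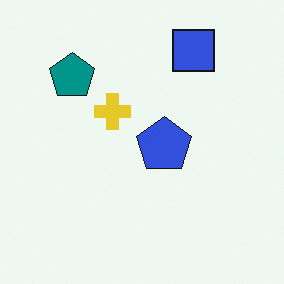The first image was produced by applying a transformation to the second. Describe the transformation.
The first image is the second transposed (reflected across the top-left ↔ bottom-right diagonal).

Shapes have swapped their row and column positions — what was in the top-right is now in the bottom-left — a diagonal reflection.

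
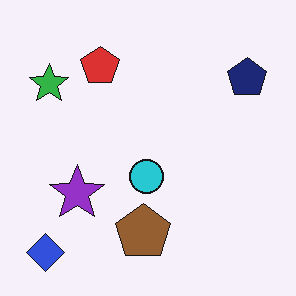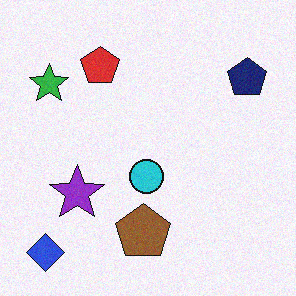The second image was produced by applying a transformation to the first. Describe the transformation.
Degraded with a light layer of grain.

Random speckle covers the whole image, including the flat background.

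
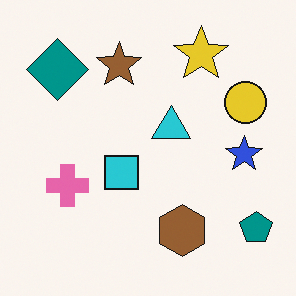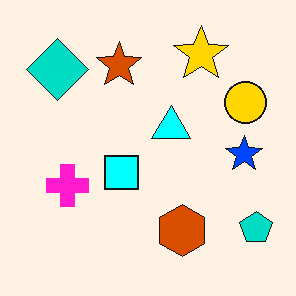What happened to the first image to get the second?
Heavily oversaturated.

All colors are more vivid — a global saturation change.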